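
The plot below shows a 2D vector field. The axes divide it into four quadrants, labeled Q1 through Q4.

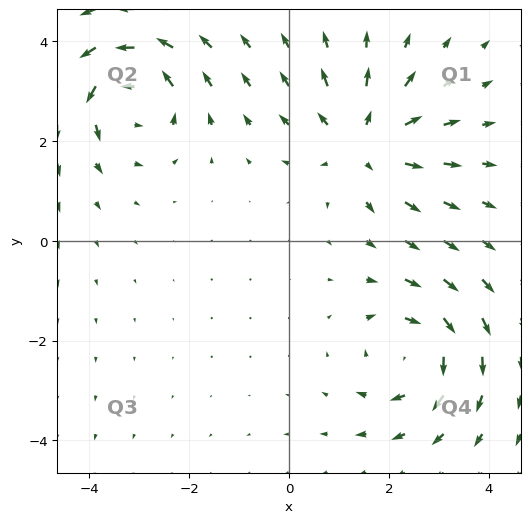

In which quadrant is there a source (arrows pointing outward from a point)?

The source sits at approximately (1.5, 2.0), which lies in quadrant Q1. The divergence there is about +3, positive as expected for a source.

Q1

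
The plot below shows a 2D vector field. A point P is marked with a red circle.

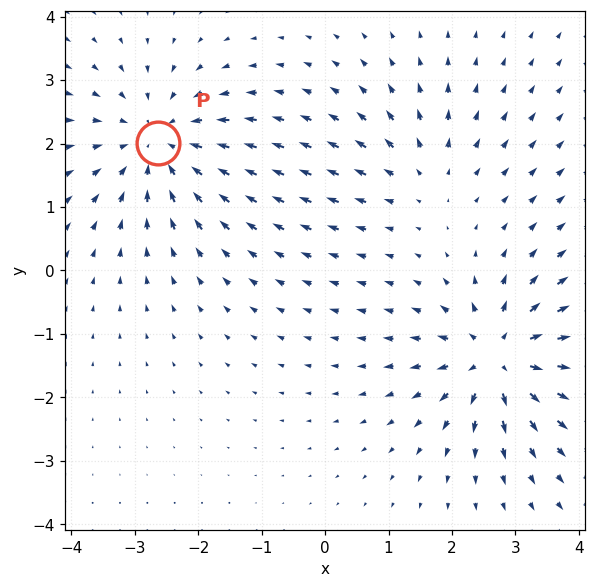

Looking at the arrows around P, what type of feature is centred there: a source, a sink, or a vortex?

sink

At P (-2.6, 2.0) the arrows converge inward. Divergence about -4, curl ≈0 — negative divergence with near-zero curl is a sink.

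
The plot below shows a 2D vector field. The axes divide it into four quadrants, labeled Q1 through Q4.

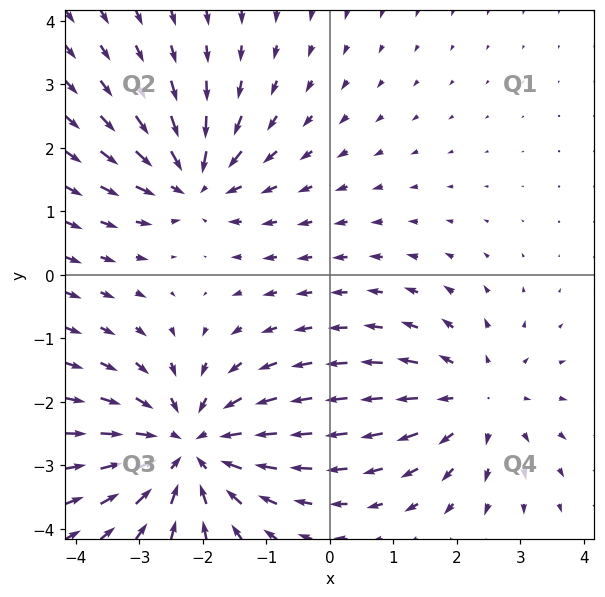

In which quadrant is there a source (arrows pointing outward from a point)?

Q4

The source sits at approximately (2.3, -2.0), which lies in quadrant Q4. The divergence there is about +3, positive as expected for a source.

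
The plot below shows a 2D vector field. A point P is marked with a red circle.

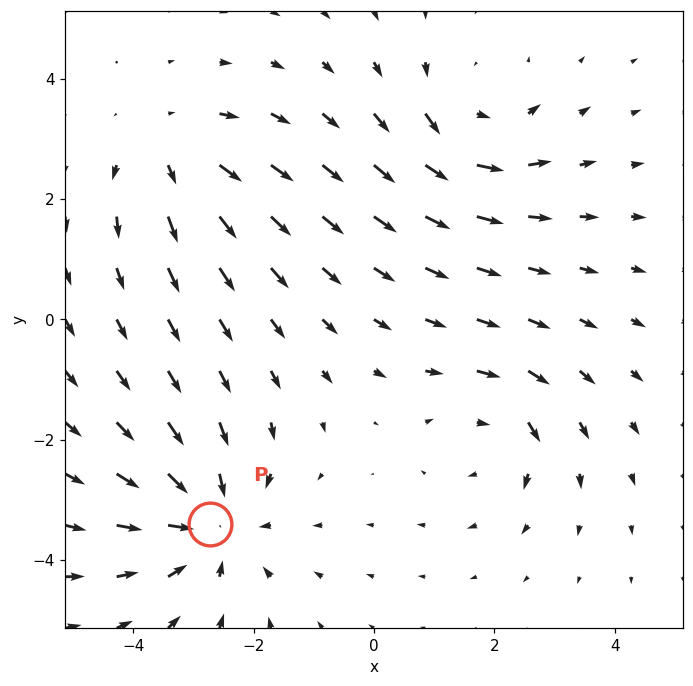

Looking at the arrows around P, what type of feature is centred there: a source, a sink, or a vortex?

At P (-2.7, -3.4) the arrows converge inward. Divergence about -4, curl ≈0 — negative divergence with near-zero curl is a sink.

sink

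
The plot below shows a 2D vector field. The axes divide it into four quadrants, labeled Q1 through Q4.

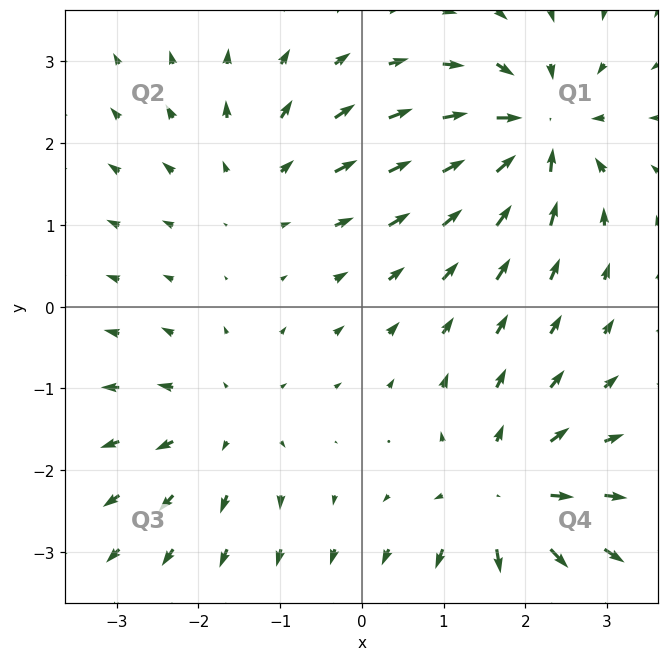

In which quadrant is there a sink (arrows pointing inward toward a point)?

Q1

The sink sits at approximately (2.1, 2.1), which lies in quadrant Q1. The divergence there is about -7, negative as expected for a sink.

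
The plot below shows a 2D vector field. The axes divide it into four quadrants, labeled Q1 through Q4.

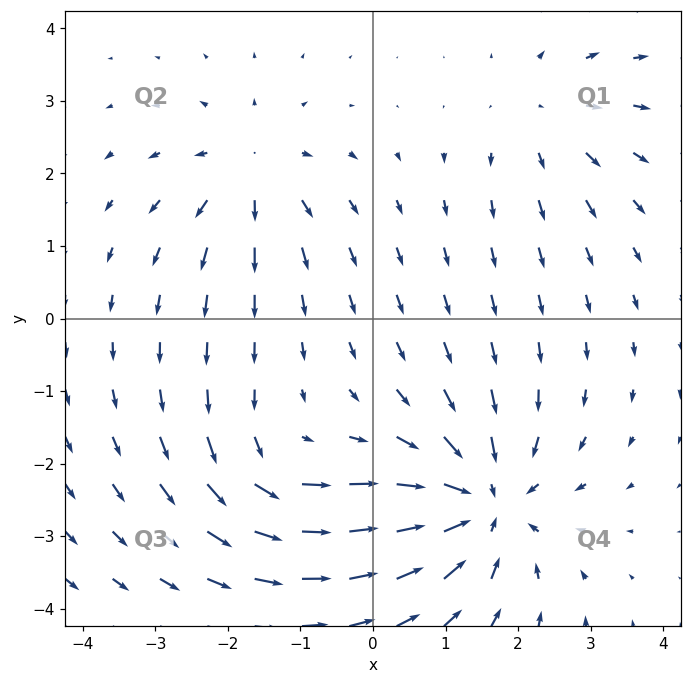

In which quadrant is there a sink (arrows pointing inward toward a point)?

Q4

The sink sits at approximately (1.5, -2.5), which lies in quadrant Q4. The divergence there is about -5, negative as expected for a sink.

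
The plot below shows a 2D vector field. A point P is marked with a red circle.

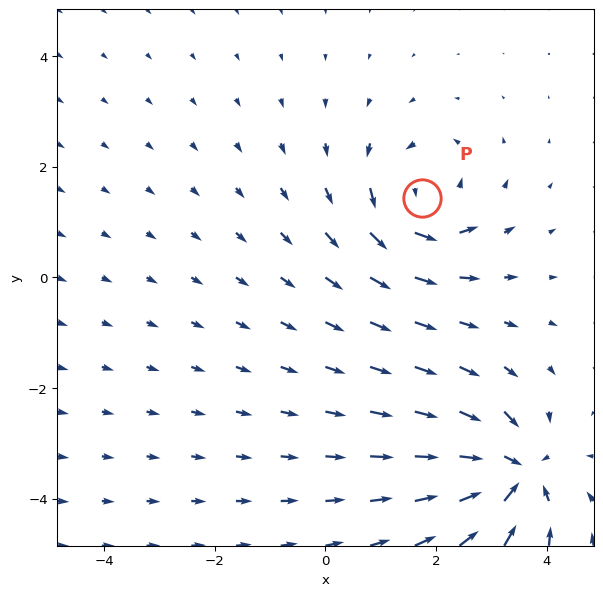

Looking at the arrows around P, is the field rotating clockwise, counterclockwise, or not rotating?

Near P at (1.8, 1.4) the arrows circulate counterclockwise. The curl (z-component) there is about +5; positive curl means counterclockwise rotation.

counterclockwise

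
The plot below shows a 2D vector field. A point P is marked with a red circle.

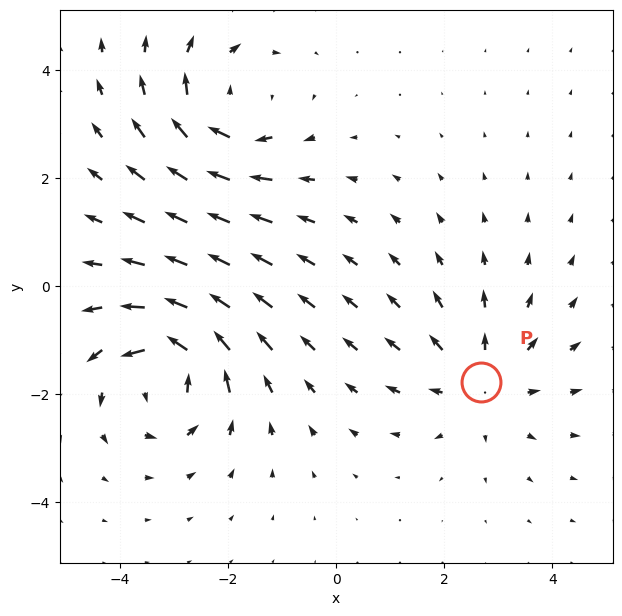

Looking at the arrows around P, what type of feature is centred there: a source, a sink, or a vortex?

source

At P (2.7, -1.8) the arrows spread outward. Divergence about +3, curl ≈0 — positive divergence with near-zero curl is a source.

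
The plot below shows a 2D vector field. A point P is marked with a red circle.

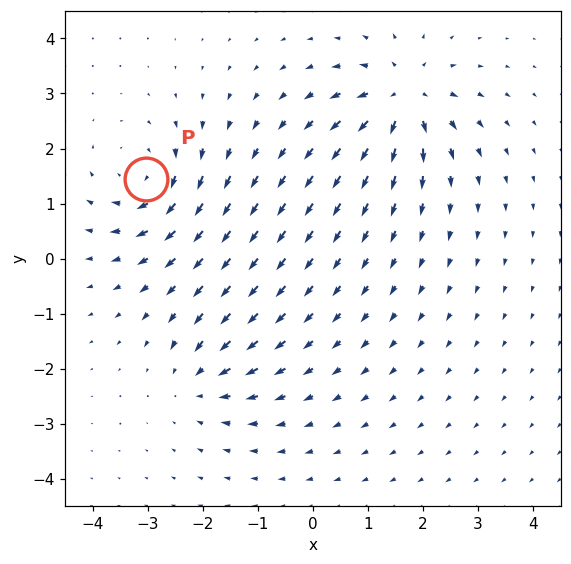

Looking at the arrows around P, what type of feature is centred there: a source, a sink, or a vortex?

At P (-3.0, 1.4) the arrows circulate clockwise. Divergence ≈0, curl about -5 — near-zero divergence with nonzero curl is a vortex.

vortex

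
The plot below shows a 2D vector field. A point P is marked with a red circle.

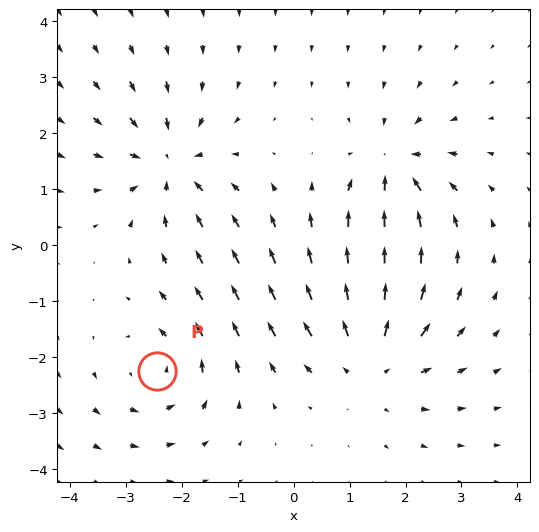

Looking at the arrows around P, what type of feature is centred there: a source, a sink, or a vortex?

vortex

At P (-2.4, -2.2) the arrows circulate counterclockwise. Divergence ≈0, curl about +3 — near-zero divergence with nonzero curl is a vortex.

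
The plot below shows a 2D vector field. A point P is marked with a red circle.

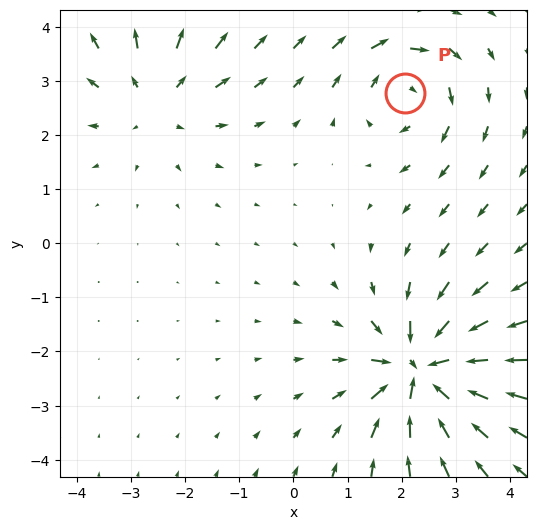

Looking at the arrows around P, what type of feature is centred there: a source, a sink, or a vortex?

At P (2.1, 2.8) the arrows circulate clockwise. Divergence ≈0, curl about -3 — near-zero divergence with nonzero curl is a vortex.

vortex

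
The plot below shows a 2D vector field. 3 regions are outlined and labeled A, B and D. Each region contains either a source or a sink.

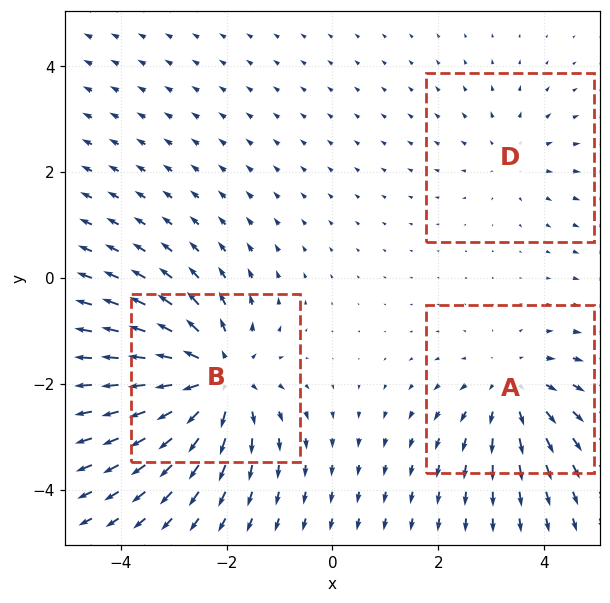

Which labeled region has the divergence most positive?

Divergence at each region's feature centre — A: about +3, B: about +5, D: about +2. Region B is most positive.

B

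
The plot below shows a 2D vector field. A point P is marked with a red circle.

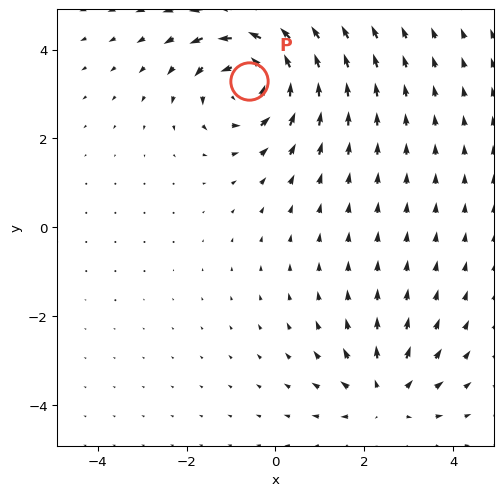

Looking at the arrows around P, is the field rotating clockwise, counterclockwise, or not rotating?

counterclockwise

Near P at (-0.6, 3.3) the arrows circulate counterclockwise. The curl (z-component) there is about +4; positive curl means counterclockwise rotation.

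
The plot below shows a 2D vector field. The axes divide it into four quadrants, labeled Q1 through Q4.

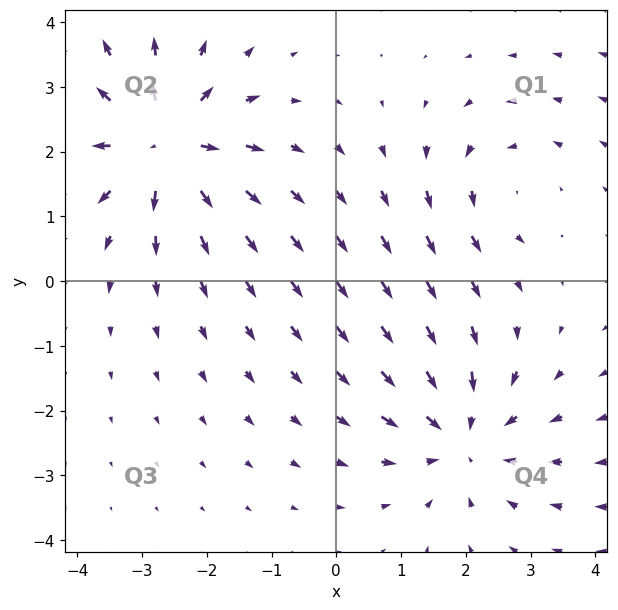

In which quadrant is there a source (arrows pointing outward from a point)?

Q2

The source sits at approximately (-2.6, 2.1), which lies in quadrant Q2. The divergence there is about +5, positive as expected for a source.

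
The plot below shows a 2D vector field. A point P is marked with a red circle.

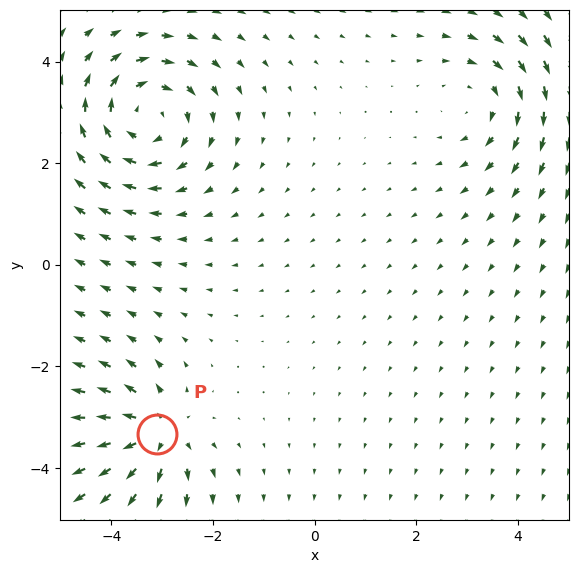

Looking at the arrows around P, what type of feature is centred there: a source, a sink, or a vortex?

source

At P (-3.1, -3.3) the arrows spread outward. Divergence about +5, curl ≈0 — positive divergence with near-zero curl is a source.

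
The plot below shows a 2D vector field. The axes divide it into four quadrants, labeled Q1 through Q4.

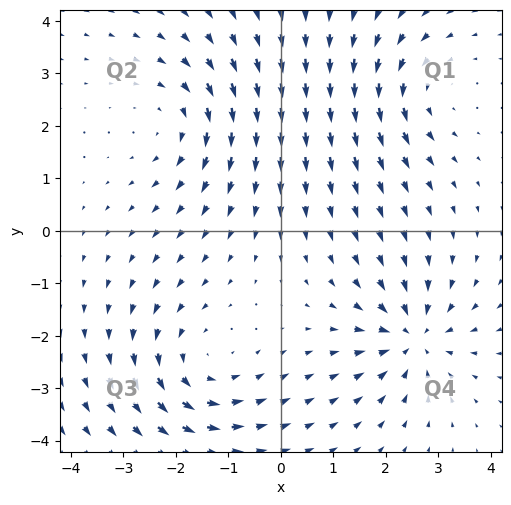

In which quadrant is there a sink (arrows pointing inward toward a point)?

Q4

The sink sits at approximately (2.5, -2.0), which lies in quadrant Q4. The divergence there is about -4, negative as expected for a sink.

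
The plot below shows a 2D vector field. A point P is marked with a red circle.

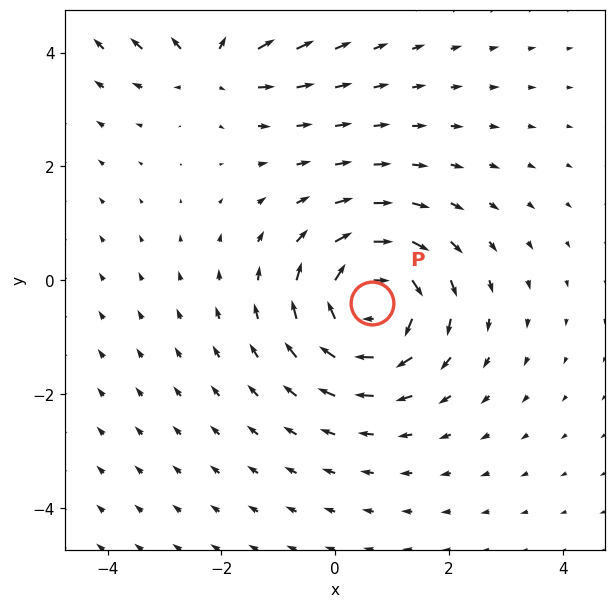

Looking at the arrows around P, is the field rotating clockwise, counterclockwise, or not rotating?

clockwise

Near P at (0.6, -0.4) the arrows circulate clockwise. The curl (z-component) there is about -4; negative curl means clockwise rotation.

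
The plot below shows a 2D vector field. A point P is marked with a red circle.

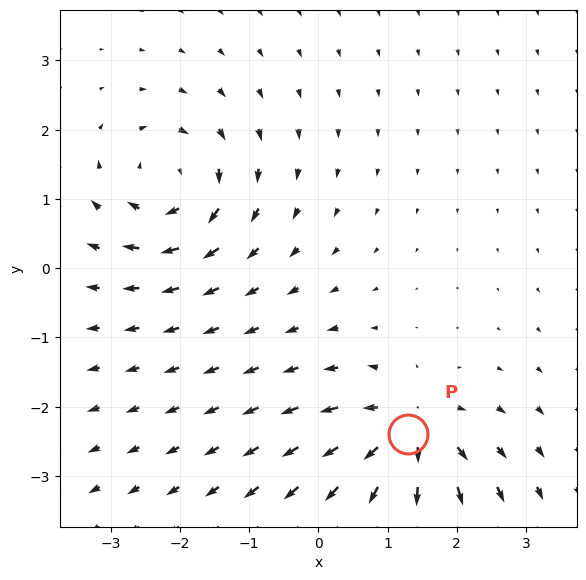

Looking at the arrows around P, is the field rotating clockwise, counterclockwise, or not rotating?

not rotating

Near P at (1.3, -2.4) the arrows show no circulation. The curl there is ≈0.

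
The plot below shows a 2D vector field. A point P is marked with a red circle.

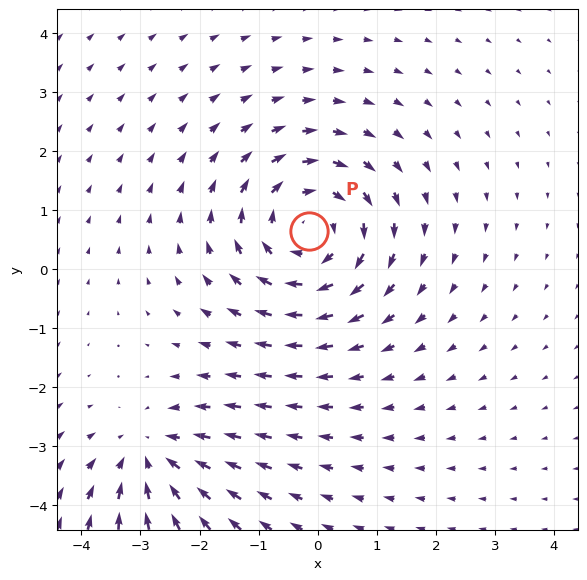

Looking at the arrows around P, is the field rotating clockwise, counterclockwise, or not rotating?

clockwise

Near P at (-0.1, 0.7) the arrows circulate clockwise. The curl (z-component) there is about -3; negative curl means clockwise rotation.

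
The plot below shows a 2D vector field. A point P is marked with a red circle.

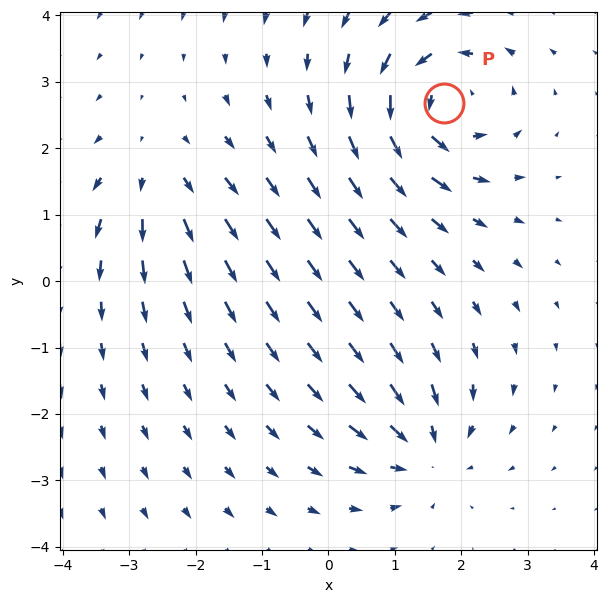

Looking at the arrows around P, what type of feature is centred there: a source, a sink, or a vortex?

vortex

At P (1.7, 2.7) the arrows circulate counterclockwise. Divergence ≈0, curl about +5 — near-zero divergence with nonzero curl is a vortex.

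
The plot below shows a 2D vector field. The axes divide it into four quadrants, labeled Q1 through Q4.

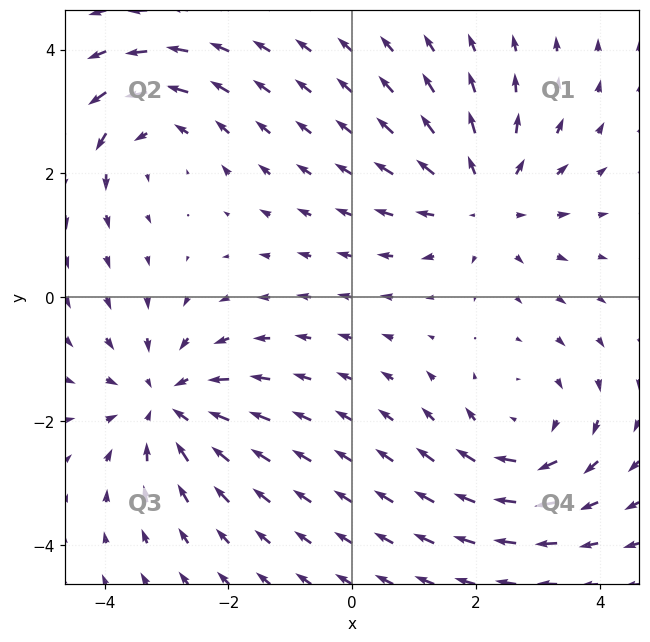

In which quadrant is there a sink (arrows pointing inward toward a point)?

Q3

The sink sits at approximately (-3.0, -1.7), which lies in quadrant Q3. The divergence there is about -4, negative as expected for a sink.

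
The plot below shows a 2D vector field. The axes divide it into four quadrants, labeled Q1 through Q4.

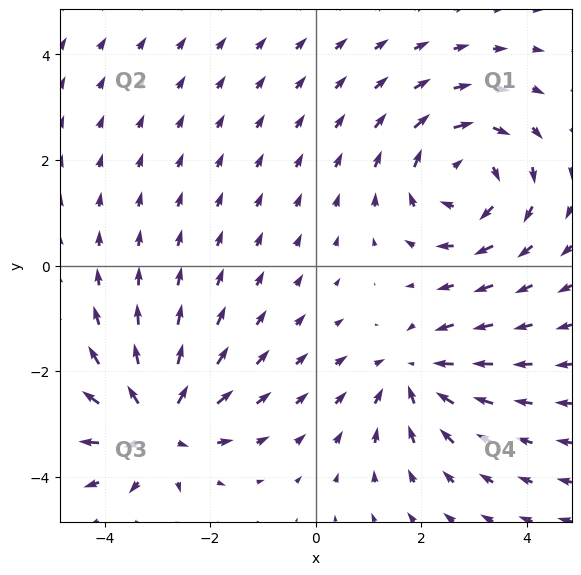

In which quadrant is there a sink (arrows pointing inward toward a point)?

The sink sits at approximately (1.9, -2.0), which lies in quadrant Q4. The divergence there is about -4, negative as expected for a sink.

Q4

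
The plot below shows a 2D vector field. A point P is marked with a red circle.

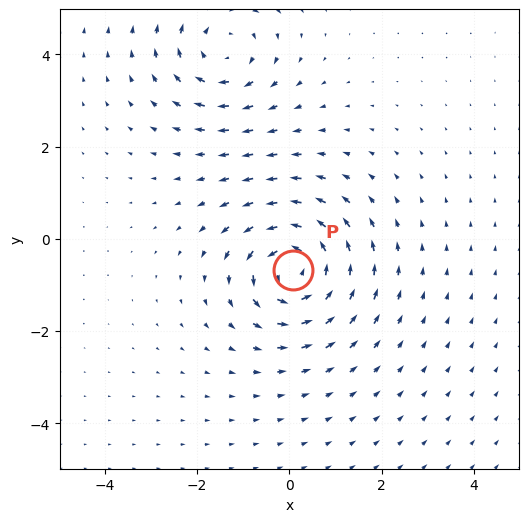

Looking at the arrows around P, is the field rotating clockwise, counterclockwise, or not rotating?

counterclockwise

Near P at (0.1, -0.7) the arrows circulate counterclockwise. The curl (z-component) there is about +5; positive curl means counterclockwise rotation.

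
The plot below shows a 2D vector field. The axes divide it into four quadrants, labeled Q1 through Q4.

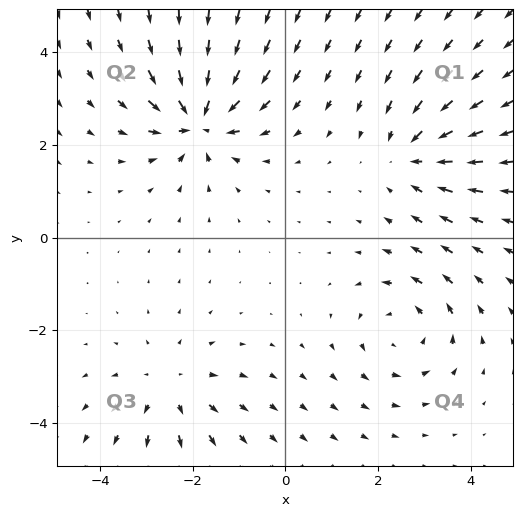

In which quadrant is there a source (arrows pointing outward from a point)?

The source sits at approximately (-2.5, -3.2), which lies in quadrant Q3. The divergence there is about +3, positive as expected for a source.

Q3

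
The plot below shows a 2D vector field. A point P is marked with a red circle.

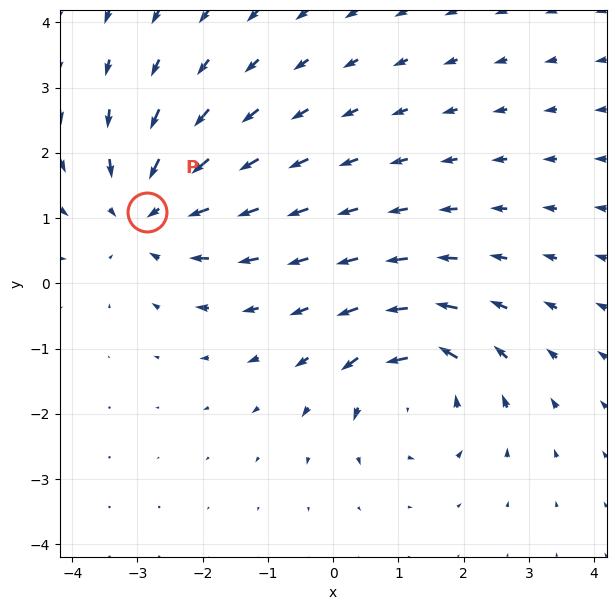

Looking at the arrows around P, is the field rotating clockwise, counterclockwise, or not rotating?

not rotating

Near P at (-2.9, 1.1) the arrows show no circulation. The curl there is ≈0.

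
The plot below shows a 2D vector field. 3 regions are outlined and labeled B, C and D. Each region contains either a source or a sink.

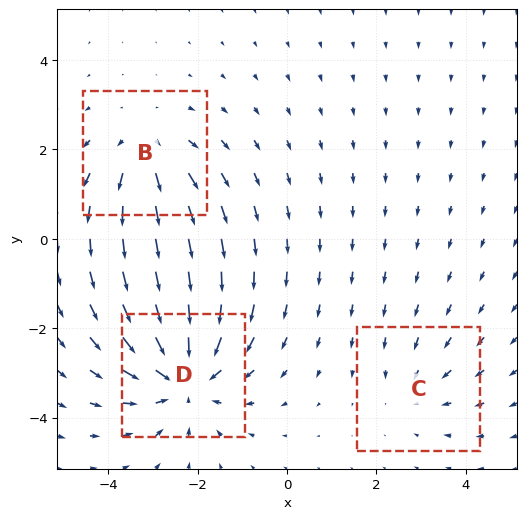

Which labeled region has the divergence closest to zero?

C

Divergence at each region's feature centre — B: about +3, C: about -2, D: about -4. Region C is closest to zero.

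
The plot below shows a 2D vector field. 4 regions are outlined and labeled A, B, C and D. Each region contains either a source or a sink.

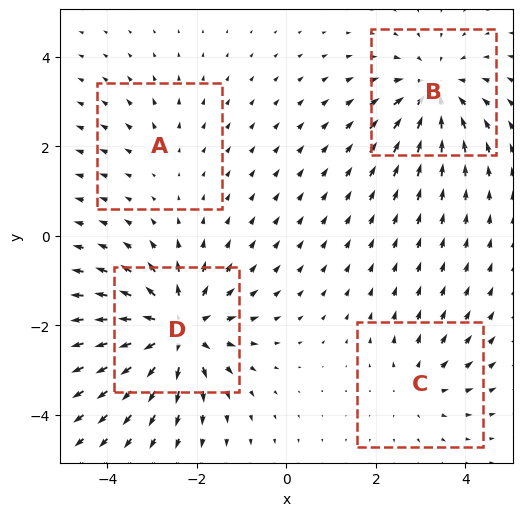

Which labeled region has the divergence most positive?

D

Divergence at each region's feature centre — A: about +2, B: about -5, C: about +3, D: about +7. Region D is most positive.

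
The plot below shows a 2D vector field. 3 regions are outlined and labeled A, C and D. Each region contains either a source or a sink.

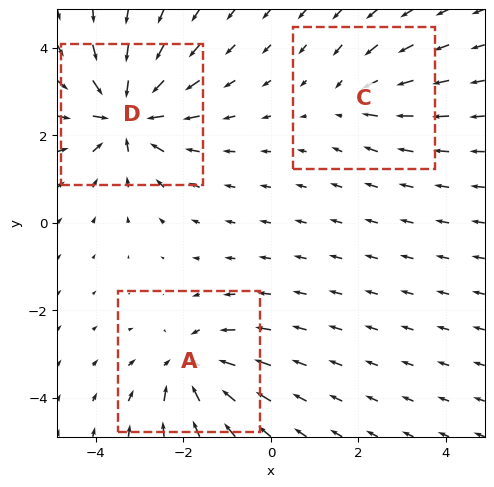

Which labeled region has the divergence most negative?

Divergence at each region's feature centre — A: about -4, C: about -2, D: about -5. Region D is most negative.

D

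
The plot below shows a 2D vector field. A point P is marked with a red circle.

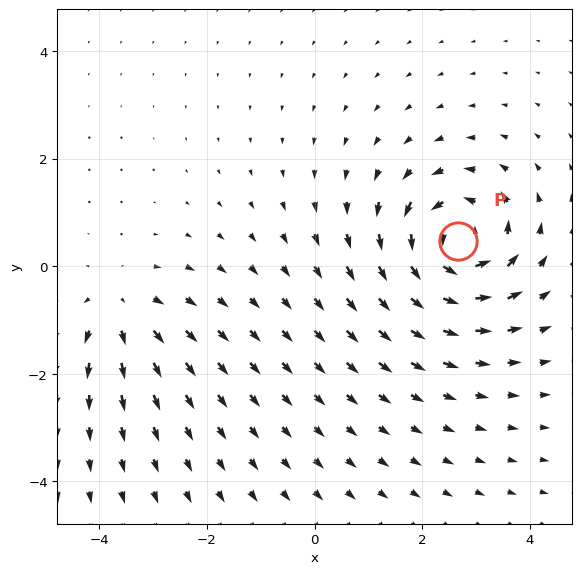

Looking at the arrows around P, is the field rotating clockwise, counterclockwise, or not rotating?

Near P at (2.7, 0.5) the arrows circulate counterclockwise. The curl (z-component) there is about +5; positive curl means counterclockwise rotation.

counterclockwise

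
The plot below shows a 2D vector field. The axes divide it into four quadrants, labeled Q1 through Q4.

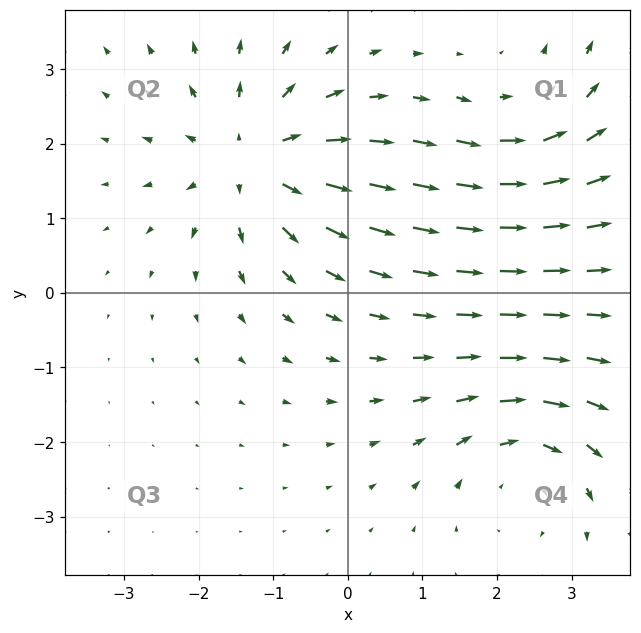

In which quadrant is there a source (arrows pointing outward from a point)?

The source sits at approximately (-1.3, 1.8), which lies in quadrant Q2. The divergence there is about +4, positive as expected for a source.

Q2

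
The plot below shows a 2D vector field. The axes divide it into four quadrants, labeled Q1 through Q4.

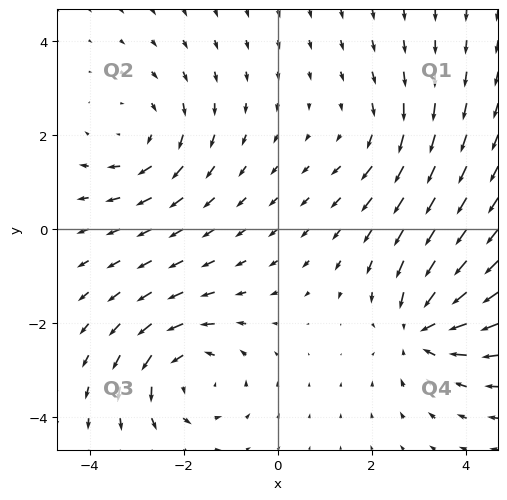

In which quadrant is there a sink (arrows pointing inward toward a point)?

The sink sits at approximately (3.1, -2.1), which lies in quadrant Q4. The divergence there is about -5, negative as expected for a sink.

Q4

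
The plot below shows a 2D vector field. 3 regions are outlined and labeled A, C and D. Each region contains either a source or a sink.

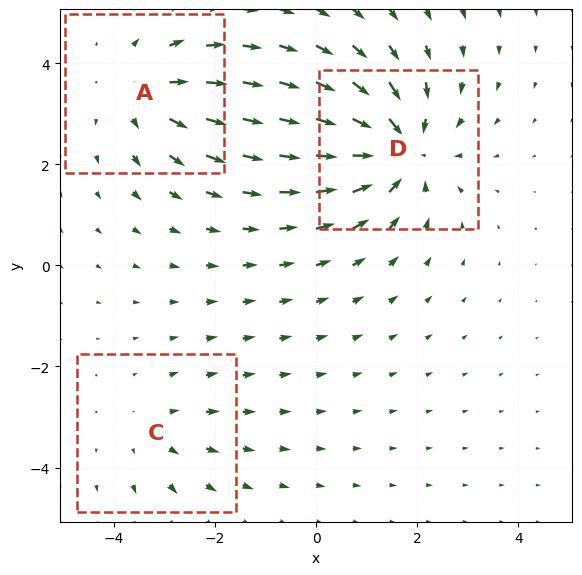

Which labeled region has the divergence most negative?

Divergence at each region's feature centre — A: about +3, C: about +2, D: about -4. Region D is most negative.

D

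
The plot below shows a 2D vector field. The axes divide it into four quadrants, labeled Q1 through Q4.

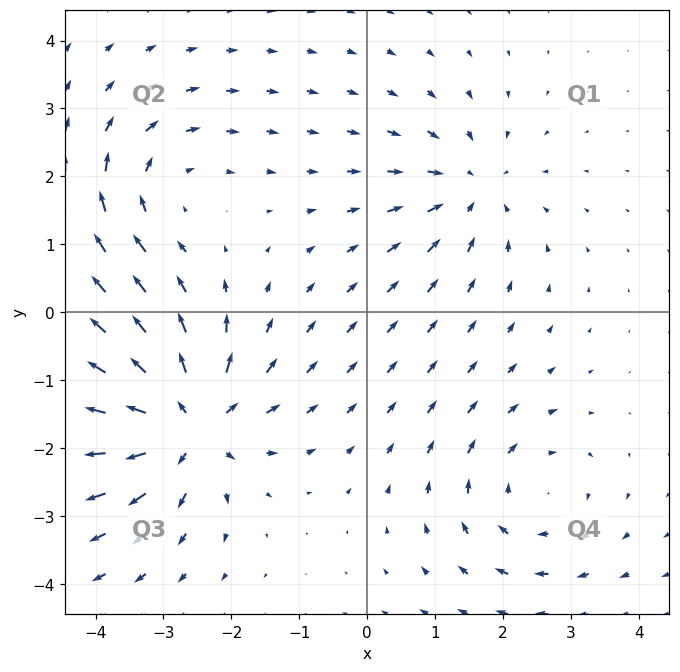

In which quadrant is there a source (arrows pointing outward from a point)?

The source sits at approximately (-2.6, -1.6), which lies in quadrant Q3. The divergence there is about +6, positive as expected for a source.

Q3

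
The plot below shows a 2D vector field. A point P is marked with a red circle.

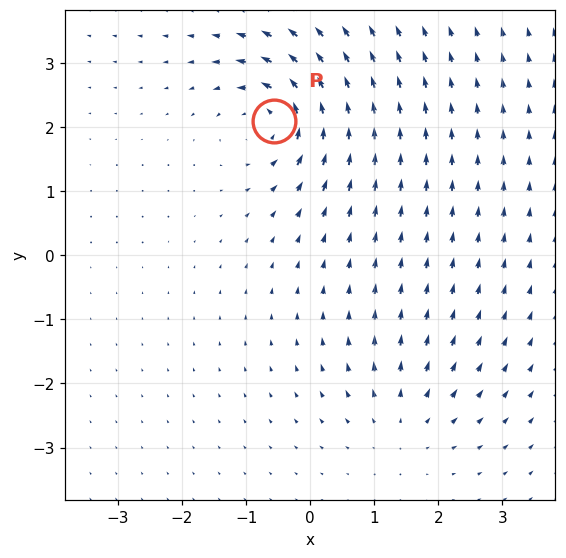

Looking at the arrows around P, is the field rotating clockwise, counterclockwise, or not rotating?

counterclockwise

Near P at (-0.6, 2.1) the arrows circulate counterclockwise. The curl (z-component) there is about +6; positive curl means counterclockwise rotation.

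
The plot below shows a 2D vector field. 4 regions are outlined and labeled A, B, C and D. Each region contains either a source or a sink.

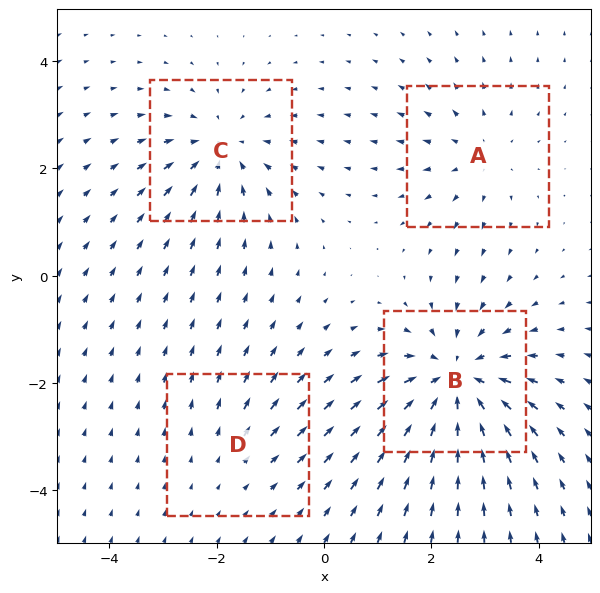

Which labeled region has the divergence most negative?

Divergence at each region's feature centre — A: about +3, B: about -6, C: about -4, D: about +2. Region B is most negative.

B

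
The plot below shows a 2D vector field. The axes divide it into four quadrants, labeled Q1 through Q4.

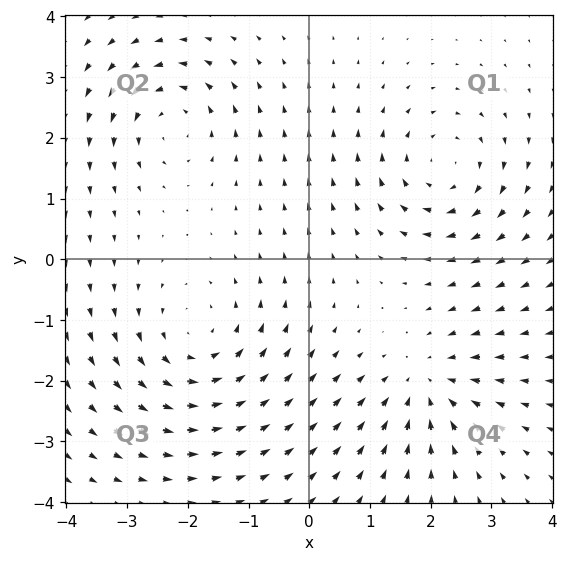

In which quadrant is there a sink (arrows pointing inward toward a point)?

The sink sits at approximately (1.9, -2.1), which lies in quadrant Q4. The divergence there is about -4, negative as expected for a sink.

Q4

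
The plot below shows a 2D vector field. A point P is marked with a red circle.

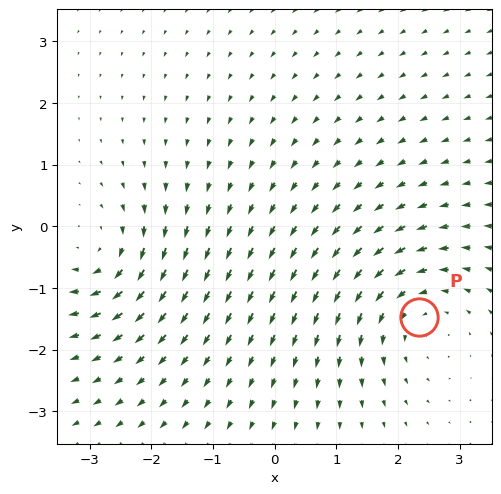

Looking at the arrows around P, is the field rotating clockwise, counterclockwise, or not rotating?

Near P at (2.3, -1.5) the arrows circulate counterclockwise. The curl (z-component) there is about +3; positive curl means counterclockwise rotation.

counterclockwise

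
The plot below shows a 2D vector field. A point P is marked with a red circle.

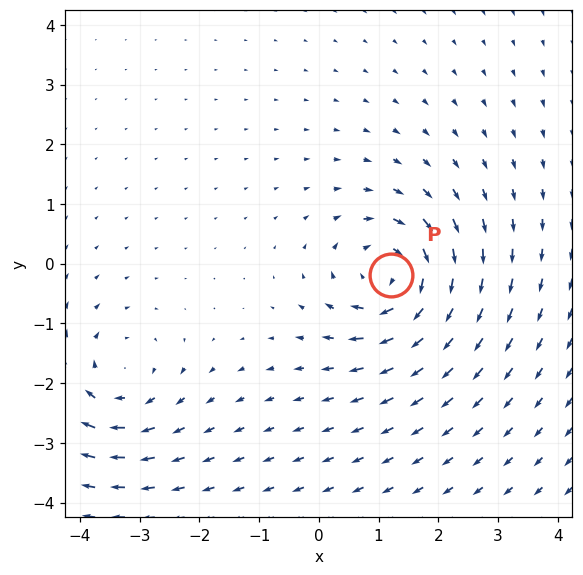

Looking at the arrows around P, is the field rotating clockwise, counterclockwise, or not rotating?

Near P at (1.2, -0.2) the arrows circulate clockwise. The curl (z-component) there is about -6; negative curl means clockwise rotation.

clockwise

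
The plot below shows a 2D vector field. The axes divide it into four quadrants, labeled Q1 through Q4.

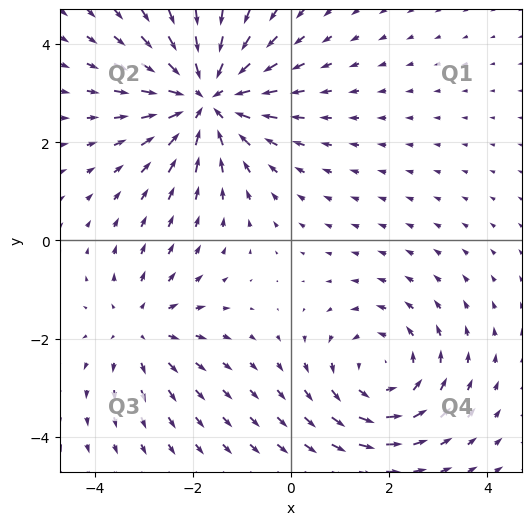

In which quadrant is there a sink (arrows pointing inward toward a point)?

The sink sits at approximately (-1.7, 2.9), which lies in quadrant Q2. The divergence there is about -5, negative as expected for a sink.

Q2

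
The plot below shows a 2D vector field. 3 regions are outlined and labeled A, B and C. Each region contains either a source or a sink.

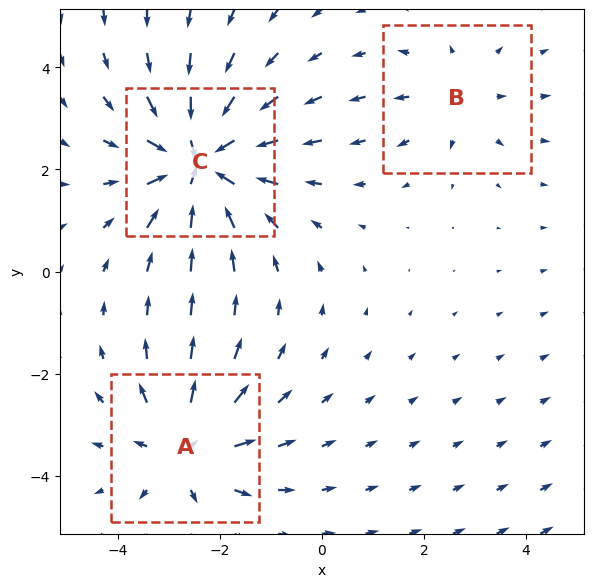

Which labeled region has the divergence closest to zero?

Divergence at each region's feature centre — A: about +3, B: about +2, C: about -5. Region B is closest to zero.

B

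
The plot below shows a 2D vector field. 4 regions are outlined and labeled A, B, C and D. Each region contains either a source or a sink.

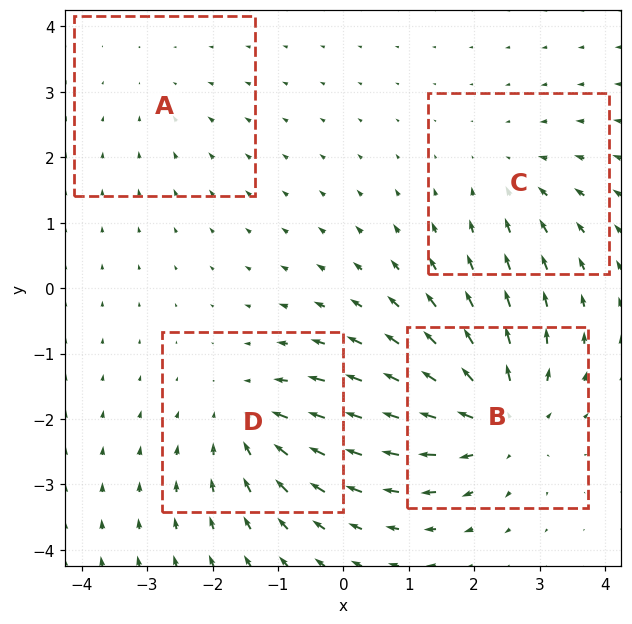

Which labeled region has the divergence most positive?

Divergence at each region's feature centre — A: about -2, B: about +6, C: about -3, D: about -5. Region B is most positive.

B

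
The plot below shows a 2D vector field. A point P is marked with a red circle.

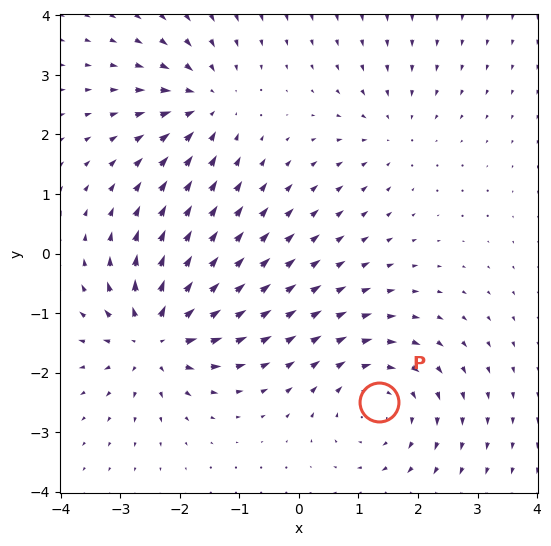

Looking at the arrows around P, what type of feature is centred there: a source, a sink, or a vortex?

At P (1.3, -2.5) the arrows circulate clockwise. Divergence ≈0, curl about -4 — near-zero divergence with nonzero curl is a vortex.

vortex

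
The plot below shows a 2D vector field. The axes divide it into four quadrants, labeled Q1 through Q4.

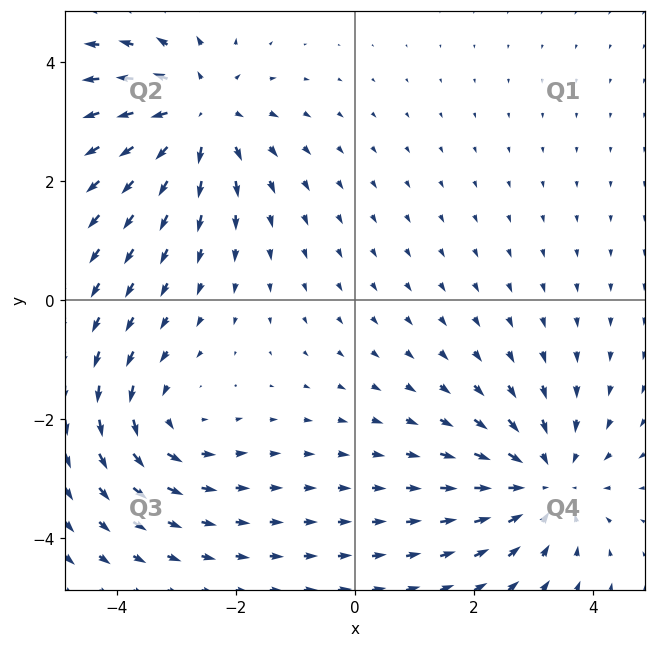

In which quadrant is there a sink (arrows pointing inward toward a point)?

The sink sits at approximately (3.2, -3.1), which lies in quadrant Q4. The divergence there is about -4, negative as expected for a sink.

Q4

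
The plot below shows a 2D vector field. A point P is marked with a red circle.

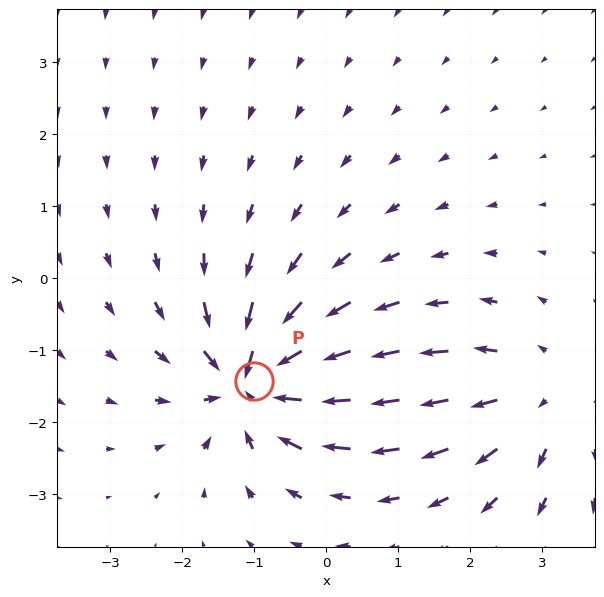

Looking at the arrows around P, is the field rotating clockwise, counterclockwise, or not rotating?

Near P at (-1.0, -1.4) the arrows show no circulation. The curl there is ≈0.

not rotating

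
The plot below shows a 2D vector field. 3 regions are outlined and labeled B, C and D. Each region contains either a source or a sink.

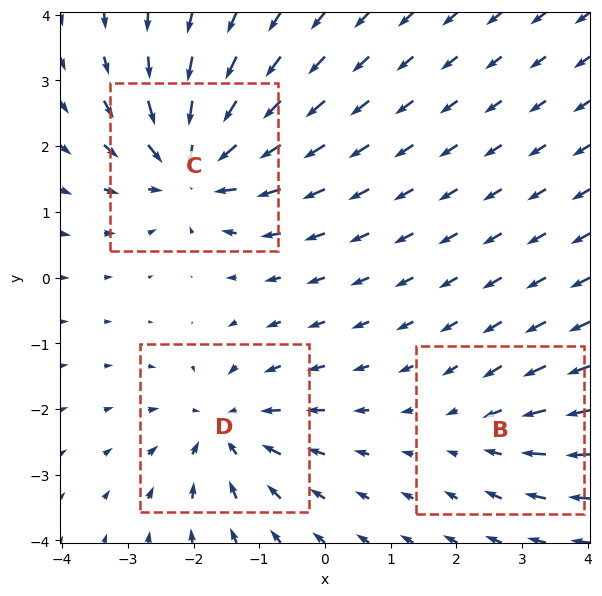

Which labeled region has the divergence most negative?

C

Divergence at each region's feature centre — B: about -2, C: about -5, D: about -4. Region C is most negative.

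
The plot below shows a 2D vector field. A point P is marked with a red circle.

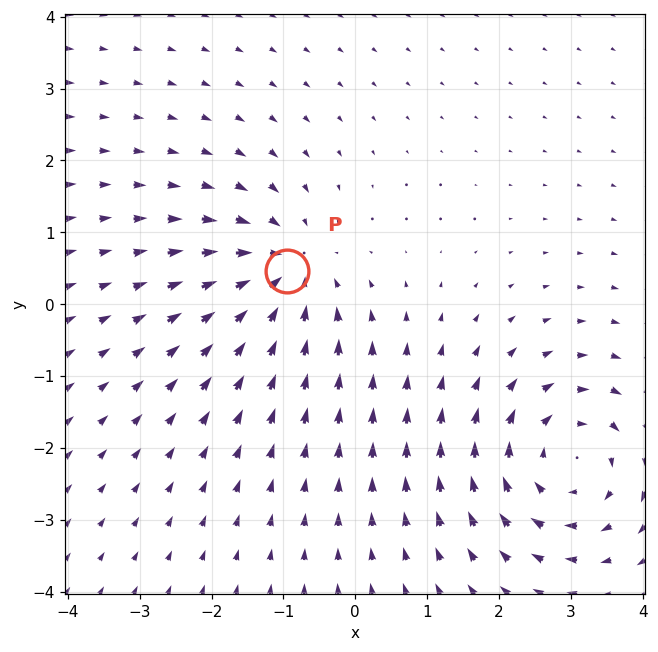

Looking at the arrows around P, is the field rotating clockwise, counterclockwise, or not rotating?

not rotating

Near P at (-0.9, 0.5) the arrows show no circulation. The curl there is ≈0.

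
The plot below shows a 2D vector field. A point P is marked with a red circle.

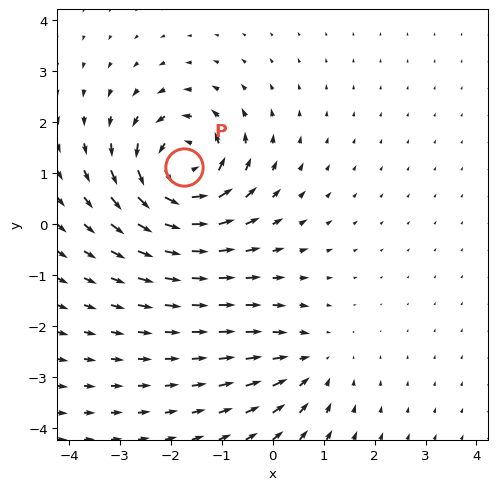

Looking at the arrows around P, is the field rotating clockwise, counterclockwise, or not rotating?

counterclockwise

Near P at (-1.7, 1.1) the arrows circulate counterclockwise. The curl (z-component) there is about +6; positive curl means counterclockwise rotation.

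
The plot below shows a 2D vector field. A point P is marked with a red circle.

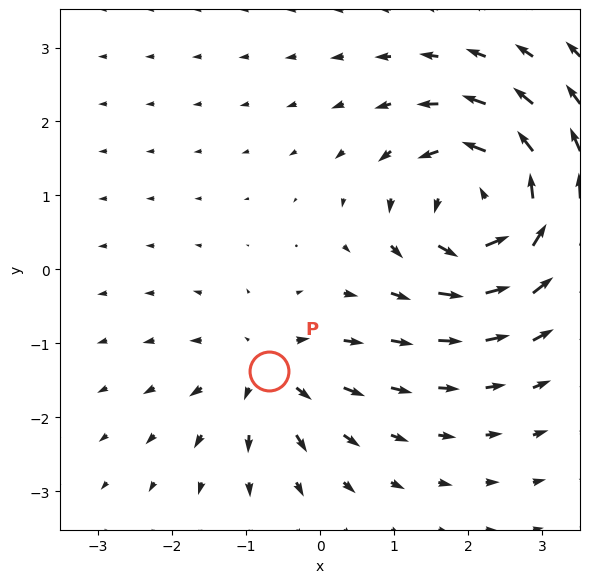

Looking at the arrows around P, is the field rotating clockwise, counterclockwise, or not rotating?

not rotating

Near P at (-0.7, -1.4) the arrows show no circulation. The curl there is ≈0.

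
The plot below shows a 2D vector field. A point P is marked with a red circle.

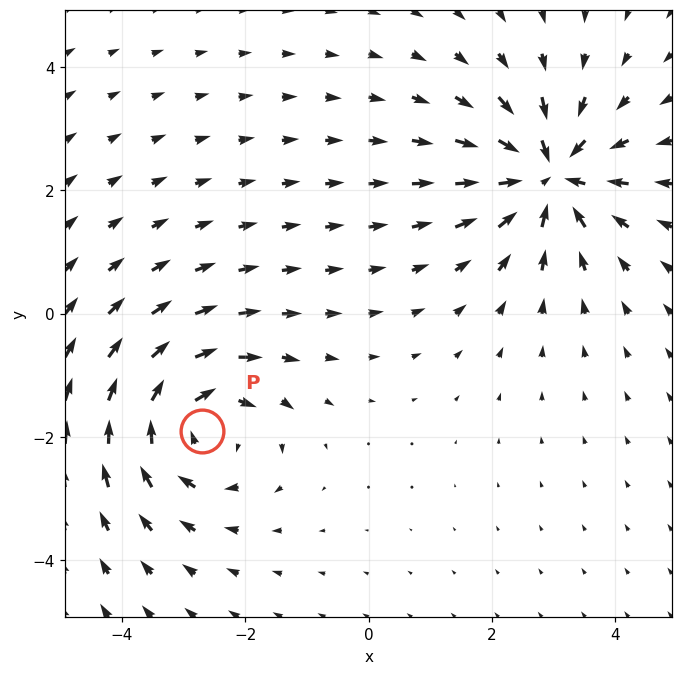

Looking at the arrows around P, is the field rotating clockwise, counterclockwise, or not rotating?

Near P at (-2.7, -1.9) the arrows circulate clockwise. The curl (z-component) there is about -4; negative curl means clockwise rotation.

clockwise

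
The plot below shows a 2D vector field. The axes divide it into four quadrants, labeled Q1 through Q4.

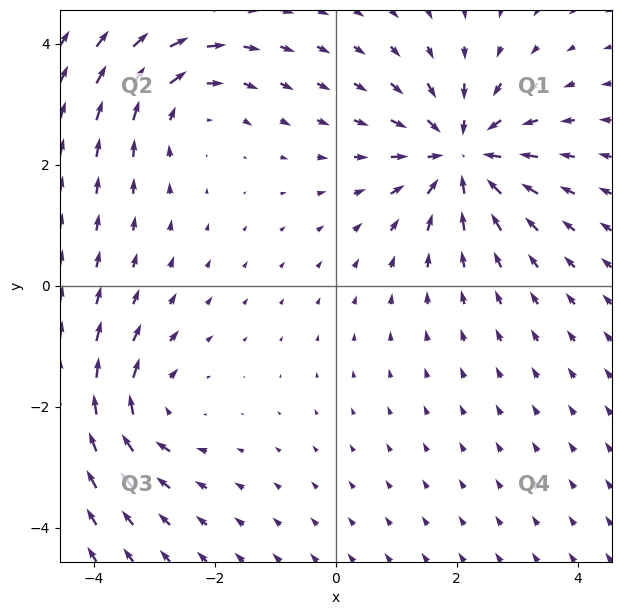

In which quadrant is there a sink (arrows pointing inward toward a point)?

Q1

The sink sits at approximately (2.1, 2.2), which lies in quadrant Q1. The divergence there is about -5, negative as expected for a sink.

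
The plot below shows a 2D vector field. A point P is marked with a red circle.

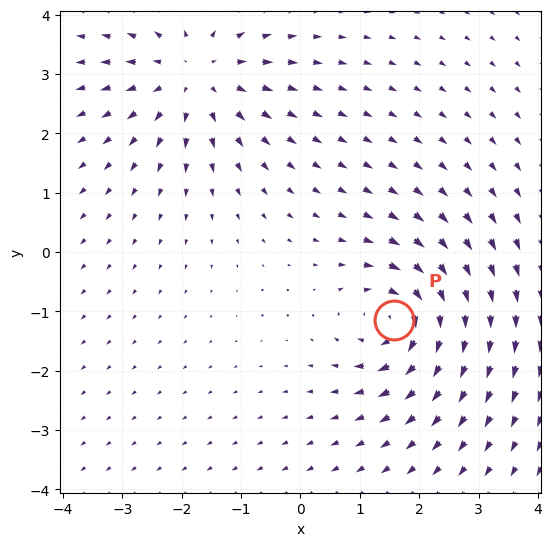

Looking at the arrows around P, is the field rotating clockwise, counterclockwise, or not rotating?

clockwise

Near P at (1.6, -1.1) the arrows circulate clockwise. The curl (z-component) there is about -5; negative curl means clockwise rotation.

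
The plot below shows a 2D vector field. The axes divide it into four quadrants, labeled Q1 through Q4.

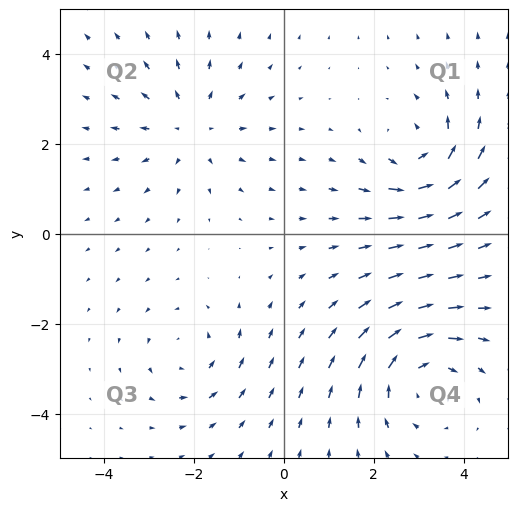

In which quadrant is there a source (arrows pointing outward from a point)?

Q2

The source sits at approximately (-2.1, 2.4), which lies in quadrant Q2. The divergence there is about +3, positive as expected for a source.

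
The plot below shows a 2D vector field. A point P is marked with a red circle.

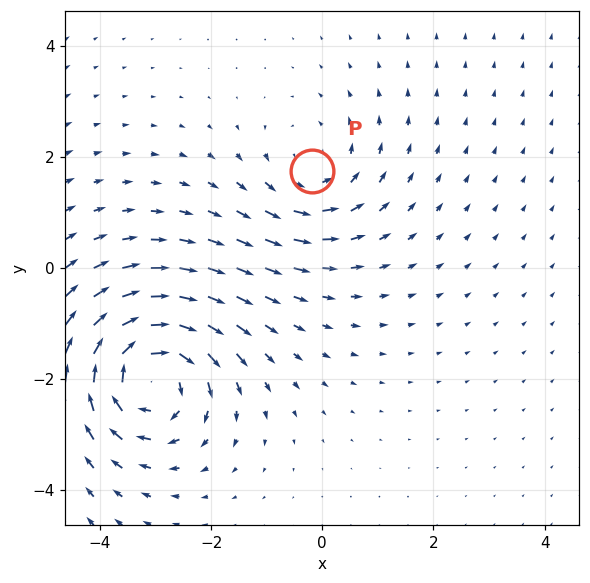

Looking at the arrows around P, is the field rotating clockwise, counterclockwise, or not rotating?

counterclockwise

Near P at (-0.2, 1.7) the arrows circulate counterclockwise. The curl (z-component) there is about +3; positive curl means counterclockwise rotation.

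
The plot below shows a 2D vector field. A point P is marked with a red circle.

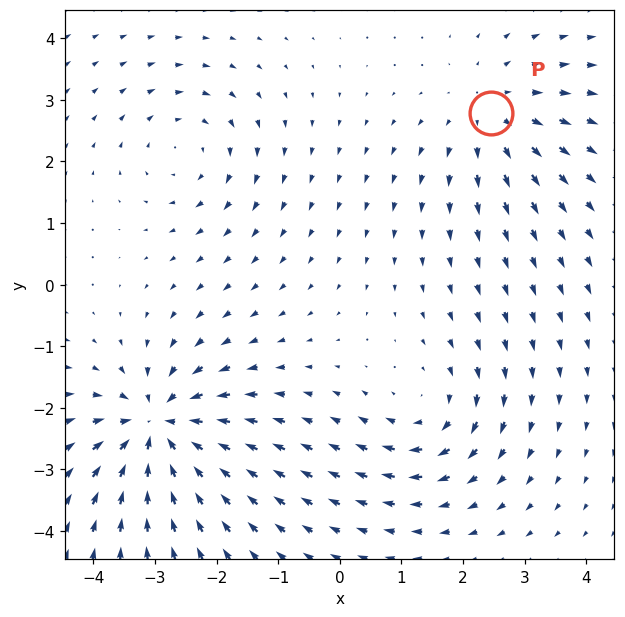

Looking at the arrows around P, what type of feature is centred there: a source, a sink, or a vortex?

source

At P (2.5, 2.8) the arrows spread outward. Divergence about +3, curl ≈0 — positive divergence with near-zero curl is a source.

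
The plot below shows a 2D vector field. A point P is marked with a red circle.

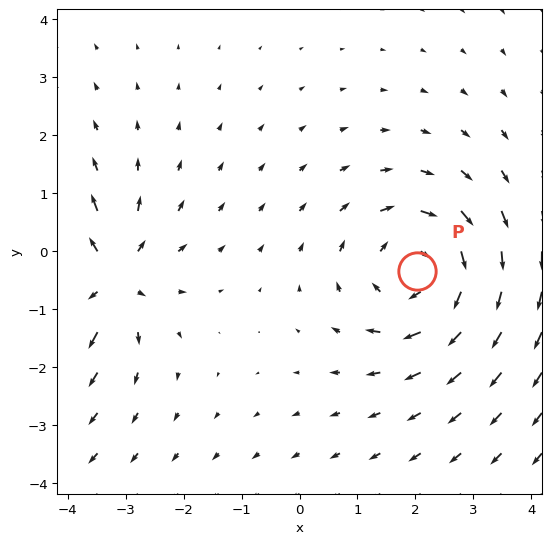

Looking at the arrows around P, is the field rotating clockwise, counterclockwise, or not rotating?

clockwise

Near P at (2.0, -0.3) the arrows circulate clockwise. The curl (z-component) there is about -4; negative curl means clockwise rotation.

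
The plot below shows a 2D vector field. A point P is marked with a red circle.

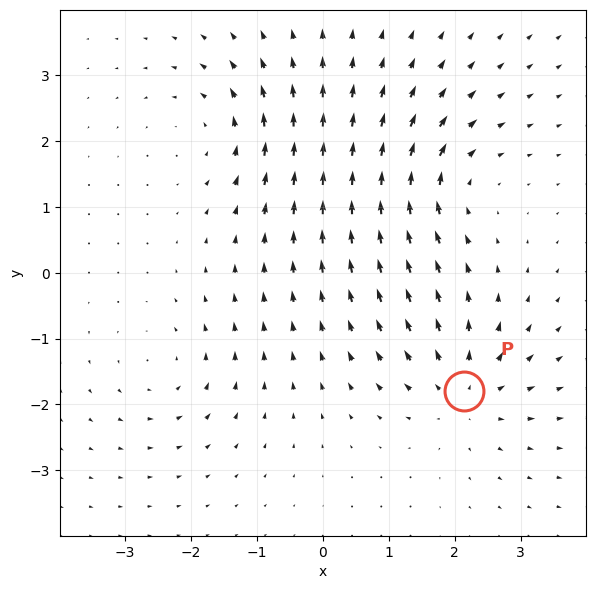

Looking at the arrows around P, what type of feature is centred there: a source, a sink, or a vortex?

At P (2.1, -1.8) the arrows spread outward. Divergence about +4, curl ≈0 — positive divergence with near-zero curl is a source.

source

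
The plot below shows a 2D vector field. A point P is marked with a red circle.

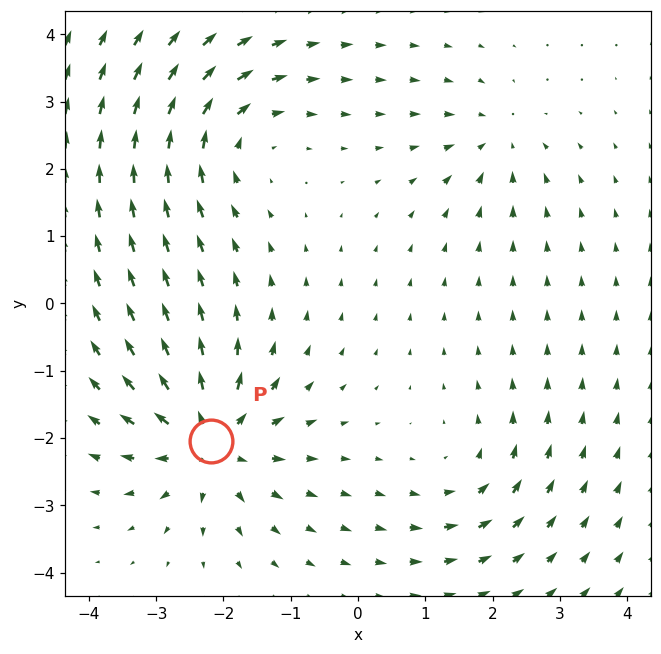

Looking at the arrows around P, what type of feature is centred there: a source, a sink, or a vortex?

At P (-2.2, -2.0) the arrows spread outward. Divergence about +6, curl ≈0 — positive divergence with near-zero curl is a source.

source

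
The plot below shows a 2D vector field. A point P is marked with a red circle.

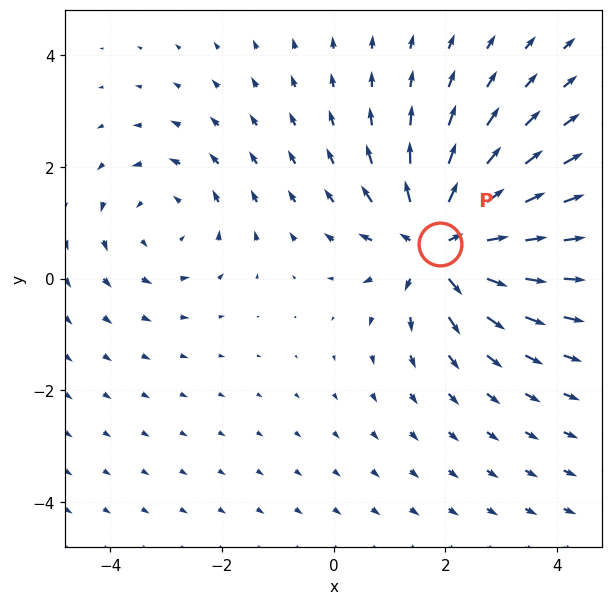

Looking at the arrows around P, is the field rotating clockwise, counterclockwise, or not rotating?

not rotating

Near P at (1.9, 0.6) the arrows show no circulation. The curl there is ≈0.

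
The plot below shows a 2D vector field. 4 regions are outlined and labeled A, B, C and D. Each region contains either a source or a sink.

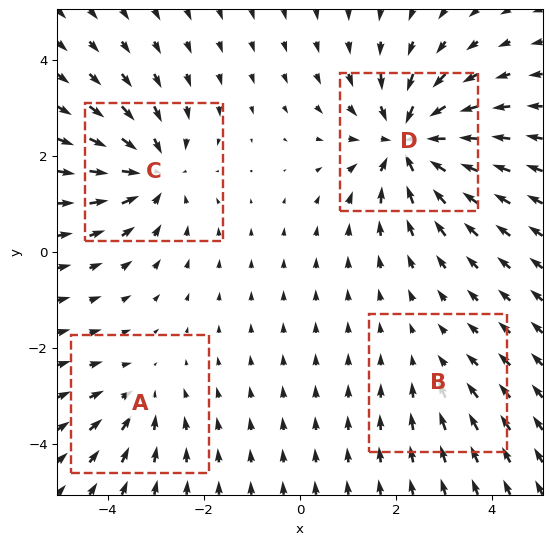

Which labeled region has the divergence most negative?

Divergence at each region's feature centre — A: about -3, B: about -2, C: about -5, D: about -7. Region D is most negative.

D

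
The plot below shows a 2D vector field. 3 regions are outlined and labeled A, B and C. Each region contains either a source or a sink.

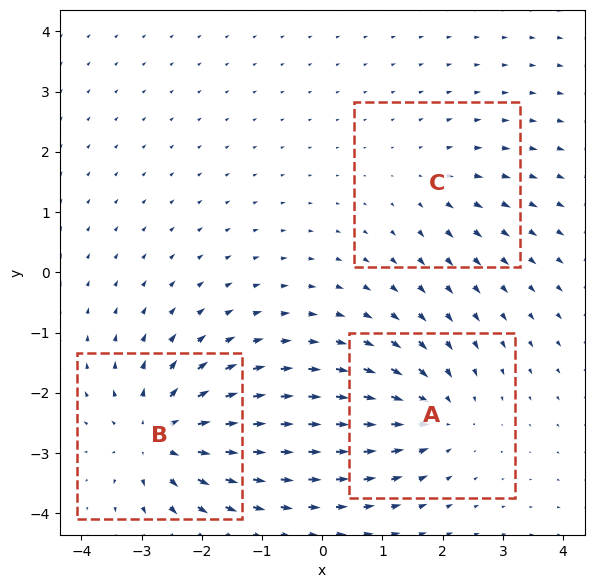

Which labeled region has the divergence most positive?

B

Divergence at each region's feature centre — A: about -4, B: about +5, C: about +2. Region B is most positive.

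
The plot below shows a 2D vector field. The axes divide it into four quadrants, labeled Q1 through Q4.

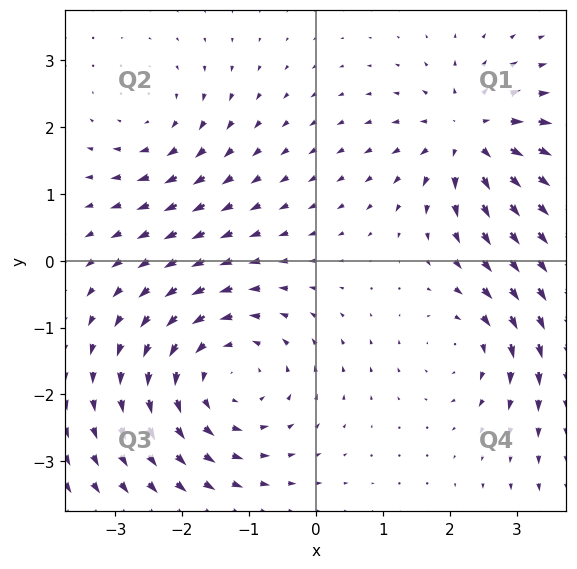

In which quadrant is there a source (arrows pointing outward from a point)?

The source sits at approximately (2.3, 1.8), which lies in quadrant Q1. The divergence there is about +5, positive as expected for a source.

Q1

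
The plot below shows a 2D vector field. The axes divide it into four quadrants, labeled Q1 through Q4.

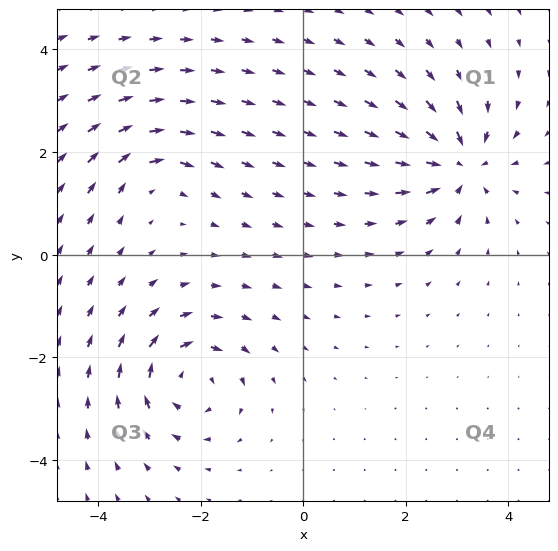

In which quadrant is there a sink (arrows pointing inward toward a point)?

Q1

The sink sits at approximately (3.1, 1.8), which lies in quadrant Q1. The divergence there is about -6, negative as expected for a sink.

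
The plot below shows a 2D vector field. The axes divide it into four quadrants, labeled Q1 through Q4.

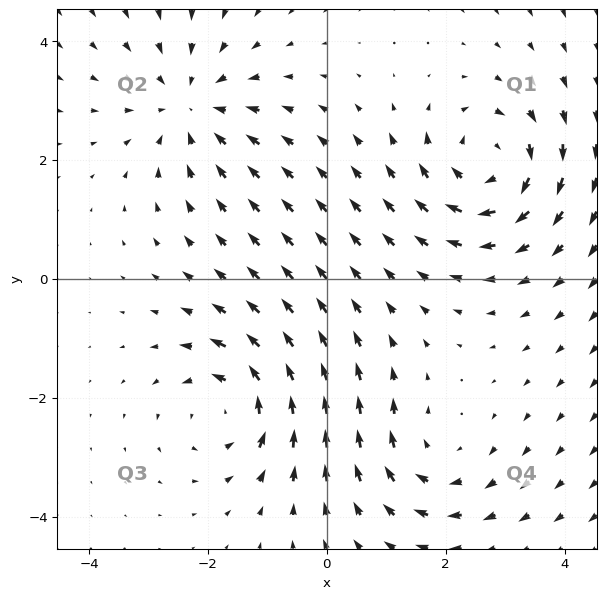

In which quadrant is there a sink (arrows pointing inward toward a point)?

Q2

The sink sits at approximately (-2.3, 2.9), which lies in quadrant Q2. The divergence there is about -4, negative as expected for a sink.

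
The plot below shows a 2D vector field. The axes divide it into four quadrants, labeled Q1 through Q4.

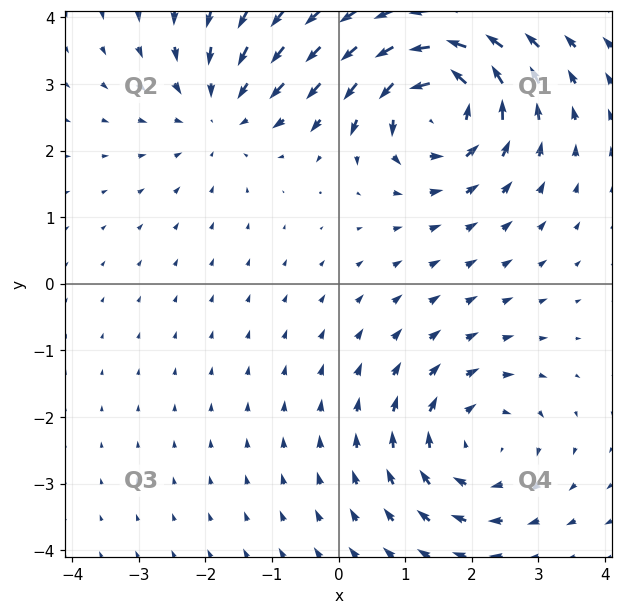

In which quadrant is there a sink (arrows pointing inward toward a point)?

Q2

The sink sits at approximately (-1.7, 2.6), which lies in quadrant Q2. The divergence there is about -3, negative as expected for a sink.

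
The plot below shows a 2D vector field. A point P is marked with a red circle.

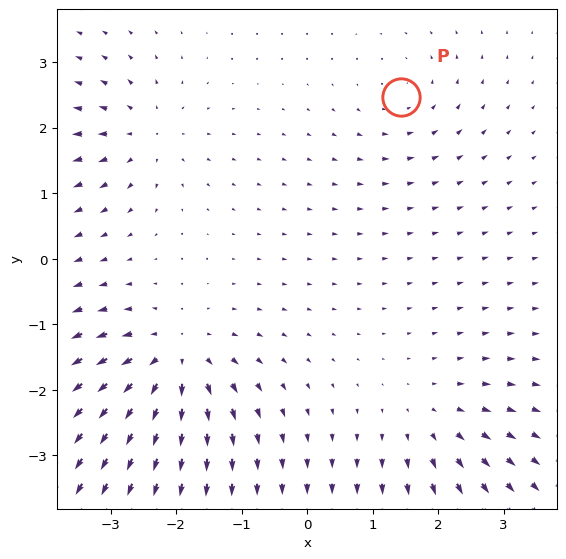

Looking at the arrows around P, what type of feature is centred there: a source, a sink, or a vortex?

At P (1.4, 2.5) the arrows circulate counterclockwise. Divergence ≈0, curl about +3 — near-zero divergence with nonzero curl is a vortex.

vortex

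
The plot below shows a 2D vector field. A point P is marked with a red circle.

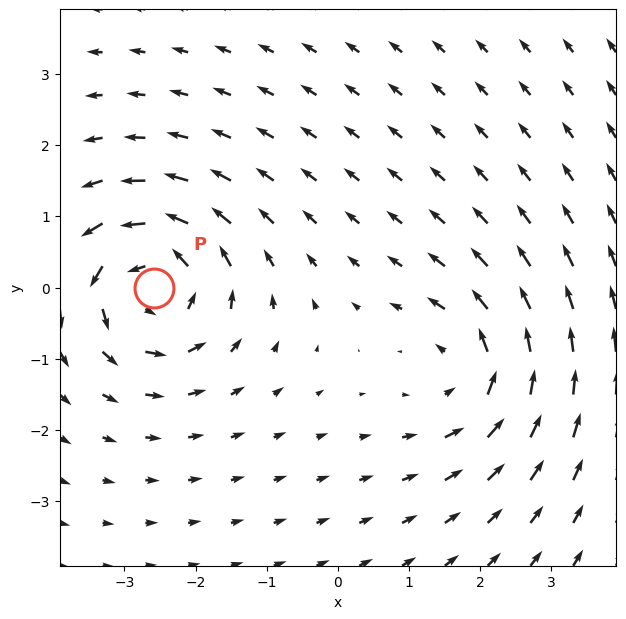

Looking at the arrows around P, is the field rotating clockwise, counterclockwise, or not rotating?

counterclockwise

Near P at (-2.6, -0.0) the arrows circulate counterclockwise. The curl (z-component) there is about +4; positive curl means counterclockwise rotation.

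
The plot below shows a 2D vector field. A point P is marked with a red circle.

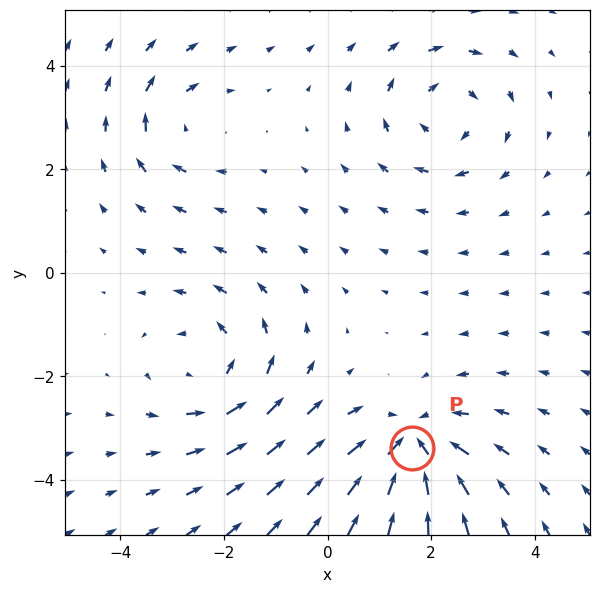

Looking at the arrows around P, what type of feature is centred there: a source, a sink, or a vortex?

At P (1.6, -3.4) the arrows converge inward. Divergence about -5, curl ≈0 — negative divergence with near-zero curl is a sink.

sink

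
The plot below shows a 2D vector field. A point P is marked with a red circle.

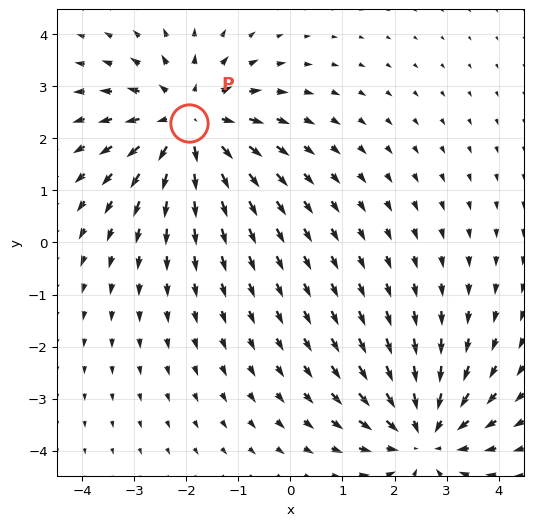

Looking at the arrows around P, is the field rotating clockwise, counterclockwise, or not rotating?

Near P at (-1.9, 2.3) the arrows show no circulation. The curl there is ≈0.

not rotating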